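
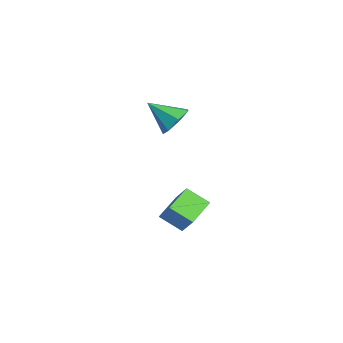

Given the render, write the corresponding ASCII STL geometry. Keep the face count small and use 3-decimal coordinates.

solid 
facet normal -0.611 -0.208 -0.764
outer loop
vertex 3.37 1.728 -1.759
vertex 2.601 2.495 -1.353
vertex 3.807 2.455 -2.307
endloop
endfacet
facet normal 0.663 -0.662 -0.349
outer loop
vertex 4.479 2.685 -1.467
vertex 3.37 1.728 -1.759
vertex 3.807 2.455 -2.307
endloop
endfacet
facet normal -0.611 -0.209 -0.764
outer loop
vertex 3.807 2.455 -2.307
vertex 2.601 2.495 -1.353
vertex 3.037 3.223 -1.901
endloop
endfacet
facet normal 0.432 0.720 -0.543
outer loop
vertex 3.037 3.223 -1.901
vertex 4.479 2.685 -1.467
vertex 3.807 2.455 -2.307
endloop
endfacet
facet normal -0.432 -0.720 0.543
outer loop
vertex 3.37 1.728 -1.759
vertex 3.273 2.725 -0.513
vertex 2.601 2.495 -1.353
endloop
endfacet
facet normal 0.663 -0.661 -0.351
outer loop
vertex 4.043 1.957 -0.919
vertex 3.37 1.728 -1.759
vertex 4.479 2.685 -1.467
endloop
endfacet
facet normal -0.432 -0.720 0.543
outer loop
vertex 4.043 1.957 -0.919
vertex 3.273 2.725 -0.513
vertex 3.37 1.728 -1.759
endloop
endfacet
facet normal -0.664 0.661 0.350
outer loop
vertex 2.601 2.495 -1.353
vertex 3.273 2.725 -0.513
vertex 3.037 3.223 -1.901
endloop
endfacet
facet normal 0.432 0.720 -0.543
outer loop
vertex 3.71 3.452 -1.061
vertex 4.479 2.685 -1.467
vertex 3.037 3.223 -1.901
endloop
endfacet
facet normal -0.662 0.662 0.350
outer loop
vertex 3.037 3.223 -1.901
vertex 3.273 2.725 -0.513
vertex 3.71 3.452 -1.061
endloop
endfacet
facet normal 0.611 0.209 0.763
outer loop
vertex 3.71 3.452 -1.061
vertex 4.043 1.957 -0.919
vertex 4.479 2.685 -1.467
endloop
endfacet
facet normal 0.611 0.209 0.764
outer loop
vertex 3.273 2.725 -0.513
vertex 4.043 1.957 -0.919
vertex 3.71 3.452 -1.061
endloop
endfacet
facet normal 0.371 0.708 -0.600
outer loop
vertex -0.127 2.803 0.483
vertex -0.748 3.212 0.582
vertex -0.114 3.22 0.983
endloop
endfacet
facet normal 0.667 -0.581 0.467
outer loop
vertex -0.127 2.803 0.483
vertex -0.114 3.22 0.983
vertex -1.252 2.248 1.398
endloop
endfacet
facet normal 0.370 0.710 -0.600
outer loop
vertex -0.114 3.22 0.983
vertex -0.748 3.212 0.582
vertex -0.579 3.63 1.181
endloop
endfacet
facet normal 0.367 -0.033 0.930
outer loop
vertex -0.114 3.22 0.983
vertex -0.579 3.63 1.181
vertex -1.252 2.248 1.398
endloop
endfacet
facet normal 0.372 0.709 -0.600
outer loop
vertex -0.579 3.63 1.181
vertex -0.748 3.212 0.582
vertex -1.17 3.726 0.928
endloop
endfacet
facet normal -0.333 0.302 0.893
outer loop
vertex -0.579 3.63 1.181
vertex -1.17 3.726 0.928
vertex -1.252 2.248 1.398
endloop
endfacet
facet normal 0.372 0.709 -0.599
outer loop
vertex -1.17 3.726 0.928
vertex -0.748 3.212 0.582
vertex -1.444 3.435 0.414
endloop
endfacet
facet normal -0.906 0.173 0.385
outer loop
vertex -1.17 3.726 0.928
vertex -1.444 3.435 0.414
vertex -1.252 2.248 1.398
endloop
endfacet
facet normal 0.372 0.709 -0.599
outer loop
vertex -1.444 3.435 0.414
vertex -0.748 3.212 0.582
vertex -1.193 2.976 0.027
endloop
endfacet
facet normal -0.922 -0.325 -0.212
outer loop
vertex -1.444 3.435 0.414
vertex -1.193 2.976 0.027
vertex -1.252 2.248 1.398
endloop
endfacet
facet normal 0.372 0.709 -0.599
outer loop
vertex -1.193 2.976 0.027
vertex -0.748 3.212 0.582
vertex -0.607 2.695 0.058
endloop
endfacet
facet normal -0.367 -0.815 -0.449
outer loop
vertex -1.193 2.976 0.027
vertex -0.607 2.695 0.058
vertex -1.252 2.248 1.398
endloop
endfacet
facet normal 0.371 0.709 -0.600
outer loop
vertex -0.607 2.695 0.058
vertex -0.748 3.212 0.582
vertex -0.127 2.803 0.483
endloop
endfacet
facet normal 0.339 -0.929 -0.147
outer loop
vertex -0.607 2.695 0.058
vertex -0.127 2.803 0.483
vertex -1.252 2.248 1.398
endloop
endfacet

endsolid


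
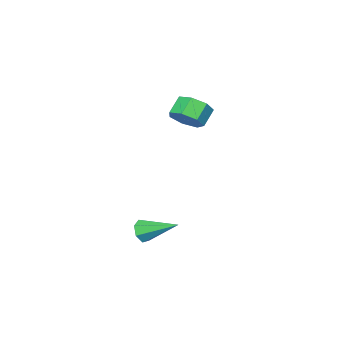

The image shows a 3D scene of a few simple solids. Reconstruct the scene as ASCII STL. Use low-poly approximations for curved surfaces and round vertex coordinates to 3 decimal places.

solid 
facet normal 0.262 -0.881 -0.394
outer loop
vertex 3.226 2.673 -3.288
vertex 2.752 2.759 -3.795
vertex 3.423 2.955 -3.787
endloop
endfacet
facet normal 0.788 0.348 0.508
outer loop
vertex 3.226 2.673 -3.288
vertex 3.423 2.955 -3.787
vertex 2.228 4.521 -3.005
endloop
endfacet
facet normal 0.262 -0.880 -0.396
outer loop
vertex 3.423 2.955 -3.787
vertex 2.752 2.759 -3.795
vertex 3.115 3.091 -4.293
endloop
endfacet
facet normal 0.705 0.663 -0.251
outer loop
vertex 3.423 2.955 -3.787
vertex 3.115 3.091 -4.293
vertex 2.228 4.521 -3.005
endloop
endfacet
facet normal 0.263 -0.880 -0.395
outer loop
vertex 3.115 3.091 -4.293
vertex 2.752 2.759 -3.795
vertex 2.533 2.976 -4.424
endloop
endfacet
facet normal 0.031 0.679 -0.733
outer loop
vertex 3.115 3.091 -4.293
vertex 2.533 2.976 -4.424
vertex 2.228 4.521 -3.005
endloop
endfacet
facet normal 0.260 -0.881 -0.395
outer loop
vertex 2.533 2.976 -4.424
vertex 2.752 2.759 -3.795
vertex 2.115 2.699 -4.081
endloop
endfacet
facet normal -0.724 0.383 -0.573
outer loop
vertex 2.533 2.976 -4.424
vertex 2.115 2.699 -4.081
vertex 2.228 4.521 -3.005
endloop
endfacet
facet normal 0.260 -0.881 -0.395
outer loop
vertex 2.115 2.699 -4.081
vertex 2.752 2.759 -3.795
vertex 2.177 2.467 -3.523
endloop
endfacet
facet normal -0.994 -0.003 0.109
outer loop
vertex 2.115 2.699 -4.081
vertex 2.177 2.467 -3.523
vertex 2.228 4.521 -3.005
endloop
endfacet
facet normal 0.261 -0.881 -0.395
outer loop
vertex 2.177 2.467 -3.523
vertex 2.752 2.759 -3.795
vertex 2.671 2.455 -3.17
endloop
endfacet
facet normal -0.574 -0.187 0.797
outer loop
vertex 2.177 2.467 -3.523
vertex 2.671 2.455 -3.17
vertex 2.228 4.521 -3.005
endloop
endfacet
facet normal 0.262 -0.881 -0.394
outer loop
vertex 2.671 2.455 -3.17
vertex 2.752 2.759 -3.795
vertex 3.226 2.673 -3.288
endloop
endfacet
facet normal 0.219 -0.031 0.975
outer loop
vertex 2.671 2.455 -3.17
vertex 3.226 2.673 -3.288
vertex 2.228 4.521 -3.005
endloop
endfacet
facet normal 0.710 0.076 -0.700
outer loop
vertex -2.456 0.671 1.751
vertex -3.101 0.395 1.067
vertex -2.89 1.3 1.379
endloop
endfacet
facet normal 0.485 0.668 0.564
outer loop
vertex -2.456 0.671 1.751
vertex -2.89 1.3 1.379
vertex -3.294 0.581 2.577
endloop
endfacet
facet normal 0.485 0.668 0.564
outer loop
vertex -3.294 0.581 2.577
vertex -2.89 1.3 1.379
vertex -3.728 1.21 2.205
endloop
endfacet
facet normal -0.710 -0.076 0.700
outer loop
vertex -3.294 0.581 2.577
vertex -3.728 1.21 2.205
vertex -3.939 0.305 1.893
endloop
endfacet
facet normal 0.710 0.076 -0.700
outer loop
vertex -2.89 1.3 1.379
vertex -3.101 0.395 1.067
vertex -3.483 1.247 0.772
endloop
endfacet
facet normal -0.098 0.995 0.009
outer loop
vertex -2.89 1.3 1.379
vertex -3.483 1.247 0.772
vertex -3.728 1.21 2.205
endloop
endfacet
facet normal -0.097 0.995 0.009
outer loop
vertex -3.728 1.21 2.205
vertex -3.483 1.247 0.772
vertex -4.321 1.158 1.597
endloop
endfacet
facet normal -0.711 -0.075 0.700
outer loop
vertex -3.728 1.21 2.205
vertex -4.321 1.158 1.597
vertex -3.939 0.305 1.893
endloop
endfacet
facet normal 0.710 0.076 -0.700
outer loop
vertex -3.483 1.247 0.772
vertex -3.101 0.395 1.067
vertex -3.788 0.553 0.387
endloop
endfacet
facet normal -0.605 0.573 -0.553
outer loop
vertex -3.483 1.247 0.772
vertex -3.788 0.553 0.387
vertex -4.321 1.158 1.597
endloop
endfacet
facet normal -0.606 0.572 -0.553
outer loop
vertex -4.321 1.158 1.597
vertex -3.788 0.553 0.387
vertex -4.626 0.464 1.213
endloop
endfacet
facet normal -0.710 -0.075 0.700
outer loop
vertex -4.321 1.158 1.597
vertex -4.626 0.464 1.213
vertex -3.939 0.305 1.893
endloop
endfacet
facet normal 0.710 0.076 -0.700
outer loop
vertex -3.788 0.553 0.387
vertex -3.101 0.395 1.067
vertex -3.576 -0.26 0.514
endloop
endfacet
facet normal -0.658 -0.281 -0.698
outer loop
vertex -3.788 0.553 0.387
vertex -3.576 -0.26 0.514
vertex -4.626 0.464 1.213
endloop
endfacet
facet normal -0.658 -0.280 -0.698
outer loop
vertex -4.626 0.464 1.213
vertex -3.576 -0.26 0.514
vertex -4.414 -0.35 1.34
endloop
endfacet
facet normal -0.710 -0.076 0.700
outer loop
vertex -4.626 0.464 1.213
vertex -4.414 -0.35 1.34
vertex -3.939 0.305 1.893
endloop
endfacet
facet normal 0.710 0.076 -0.700
outer loop
vertex -3.576 -0.26 0.514
vertex -3.101 0.395 1.067
vertex -3.006 -0.581 1.058
endloop
endfacet
facet normal -0.215 -0.923 -0.319
outer loop
vertex -3.576 -0.26 0.514
vertex -3.006 -0.581 1.058
vertex -4.414 -0.35 1.34
endloop
endfacet
facet normal -0.215 -0.923 -0.318
outer loop
vertex -4.414 -0.35 1.34
vertex -3.006 -0.581 1.058
vertex -3.844 -0.67 1.884
endloop
endfacet
facet normal -0.710 -0.076 0.700
outer loop
vertex -4.414 -0.35 1.34
vertex -3.844 -0.67 1.884
vertex -3.939 0.305 1.893
endloop
endfacet
facet normal 0.710 0.076 -0.700
outer loop
vertex -3.006 -0.581 1.058
vertex -3.101 0.395 1.067
vertex -2.507 -0.166 1.609
endloop
endfacet
facet normal 0.390 -0.870 0.302
outer loop
vertex -3.006 -0.581 1.058
vertex -2.507 -0.166 1.609
vertex -3.844 -0.67 1.884
endloop
endfacet
facet normal 0.390 -0.870 0.301
outer loop
vertex -3.844 -0.67 1.884
vertex -2.507 -0.166 1.609
vertex -3.345 -0.256 2.435
endloop
endfacet
facet normal -0.710 -0.076 0.700
outer loop
vertex -3.844 -0.67 1.884
vertex -3.345 -0.256 2.435
vertex -3.939 0.305 1.893
endloop
endfacet
facet normal 0.710 0.076 -0.700
outer loop
vertex -2.507 -0.166 1.609
vertex -3.101 0.395 1.067
vertex -2.456 0.671 1.751
endloop
endfacet
facet normal 0.702 -0.161 0.694
outer loop
vertex -2.507 -0.166 1.609
vertex -2.456 0.671 1.751
vertex -3.345 -0.256 2.435
endloop
endfacet
facet normal 0.702 -0.161 0.694
outer loop
vertex -3.345 -0.256 2.435
vertex -2.456 0.671 1.751
vertex -3.294 0.581 2.577
endloop
endfacet
facet normal -0.710 -0.076 0.700
outer loop
vertex -3.345 -0.256 2.435
vertex -3.294 0.581 2.577
vertex -3.939 0.305 1.893
endloop
endfacet

endsolid


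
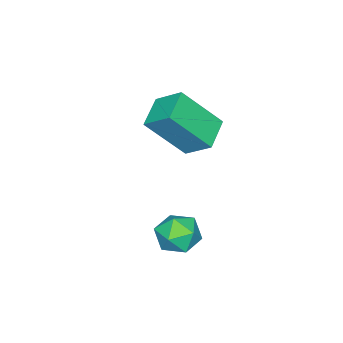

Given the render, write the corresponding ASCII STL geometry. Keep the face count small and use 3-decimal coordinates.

solid 
facet normal -0.478 -0.242 0.844
outer loop
vertex 3.269 1.872 0.416
vertex 3.42 1.214 0.313
vertex 3.848 1.611 0.669
endloop
endfacet
facet normal -0.201 0.415 0.887
outer loop
vertex 3.269 1.872 0.416
vertex 3.848 1.611 0.669
vertex 3.851 2.23 0.38
endloop
endfacet
facet normal -0.474 0.806 0.356
outer loop
vertex 3.269 1.872 0.416
vertex 3.851 2.23 0.38
vertex 3.425 2.216 -0.155
endloop
endfacet
facet normal -0.921 0.390 -0.016
outer loop
vertex 3.269 1.872 0.416
vertex 3.425 2.216 -0.155
vertex 3.159 1.587 -0.196
endloop
endfacet
facet normal -0.923 -0.257 0.285
outer loop
vertex 3.269 1.872 0.416
vertex 3.159 1.587 -0.196
vertex 3.42 1.214 0.313
endloop
endfacet
facet normal 0.502 0.364 0.784
outer loop
vertex 3.851 2.23 0.38
vertex 3.848 1.611 0.669
vertex 4.361 1.793 0.256
endloop
endfacet
facet normal 0.052 -0.697 0.715
outer loop
vertex 3.848 1.611 0.669
vertex 3.42 1.214 0.313
vertex 4.095 1.164 0.215
endloop
endfacet
facet normal -0.665 -0.723 -0.189
outer loop
vertex 3.42 1.214 0.313
vertex 3.159 1.587 -0.196
vertex 3.669 1.15 -0.32
endloop
endfacet
facet normal -0.660 0.323 -0.678
outer loop
vertex 3.159 1.587 -0.196
vertex 3.425 2.216 -0.155
vertex 3.672 1.769 -0.609
endloop
endfacet
facet normal 0.063 0.995 -0.076
outer loop
vertex 3.425 2.216 -0.155
vertex 3.851 2.23 0.38
vertex 4.1 2.166 -0.253
endloop
endfacet
facet normal 0.921 -0.390 0.016
outer loop
vertex 4.251 1.508 -0.356
vertex 4.361 1.793 0.256
vertex 4.095 1.164 0.215
endloop
endfacet
facet normal 0.474 -0.806 -0.356
outer loop
vertex 4.251 1.508 -0.356
vertex 4.095 1.164 0.215
vertex 3.669 1.15 -0.32
endloop
endfacet
facet normal 0.201 -0.415 -0.887
outer loop
vertex 4.251 1.508 -0.356
vertex 3.669 1.15 -0.32
vertex 3.672 1.769 -0.609
endloop
endfacet
facet normal 0.478 0.242 -0.844
outer loop
vertex 4.251 1.508 -0.356
vertex 3.672 1.769 -0.609
vertex 4.1 2.166 -0.253
endloop
endfacet
facet normal 0.923 0.257 -0.285
outer loop
vertex 4.251 1.508 -0.356
vertex 4.1 2.166 -0.253
vertex 4.361 1.793 0.256
endloop
endfacet
facet normal 0.660 -0.323 0.678
outer loop
vertex 4.095 1.164 0.215
vertex 4.361 1.793 0.256
vertex 3.848 1.611 0.669
endloop
endfacet
facet normal -0.063 -0.995 0.076
outer loop
vertex 3.669 1.15 -0.32
vertex 4.095 1.164 0.215
vertex 3.42 1.214 0.313
endloop
endfacet
facet normal -0.502 -0.364 -0.784
outer loop
vertex 3.672 1.769 -0.609
vertex 3.669 1.15 -0.32
vertex 3.159 1.587 -0.196
endloop
endfacet
facet normal -0.052 0.697 -0.715
outer loop
vertex 4.1 2.166 -0.253
vertex 3.672 1.769 -0.609
vertex 3.425 2.216 -0.155
endloop
endfacet
facet normal 0.665 0.723 0.189
outer loop
vertex 4.361 1.793 0.256
vertex 4.1 2.166 -0.253
vertex 3.851 2.23 0.38
endloop
endfacet
facet normal -0.916 -0.252 0.312
outer loop
vertex 0.608 -1.164 2.217
vertex 0.589 -0.336 2.829
vertex -0.069 -0.254 0.964
endloop
endfacet
facet normal 0.020 -0.804 -0.594
outer loop
vertex 0.911 0.016 0.631
vertex 0.608 -1.164 2.217
vertex -0.069 -0.254 0.964
endloop
endfacet
facet normal -0.916 -0.253 0.312
outer loop
vertex -0.069 -0.254 0.964
vertex 0.589 -0.336 2.829
vertex -0.089 0.574 1.577
endloop
endfacet
facet normal -0.400 0.539 -0.741
outer loop
vertex -0.089 0.574 1.577
vertex 0.911 0.016 0.631
vertex -0.069 -0.254 0.964
endloop
endfacet
facet normal 0.400 -0.539 0.741
outer loop
vertex 0.608 -1.164 2.217
vertex 1.569 -0.066 2.496
vertex 0.589 -0.336 2.829
endloop
endfacet
facet normal 0.019 -0.804 -0.594
outer loop
vertex 1.589 -0.894 1.883
vertex 0.608 -1.164 2.217
vertex 0.911 0.016 0.631
endloop
endfacet
facet normal 0.401 -0.539 0.741
outer loop
vertex 1.589 -0.894 1.883
vertex 1.569 -0.066 2.496
vertex 0.608 -1.164 2.217
endloop
endfacet
facet normal -0.019 0.804 0.595
outer loop
vertex 0.589 -0.336 2.829
vertex 1.569 -0.066 2.496
vertex -0.089 0.574 1.577
endloop
endfacet
facet normal -0.401 0.539 -0.741
outer loop
vertex 0.892 0.844 1.243
vertex 0.911 0.016 0.631
vertex -0.089 0.574 1.577
endloop
endfacet
facet normal -0.019 0.804 0.594
outer loop
vertex -0.089 0.574 1.577
vertex 1.569 -0.066 2.496
vertex 0.892 0.844 1.243
endloop
endfacet
facet normal 0.916 0.252 -0.313
outer loop
vertex 0.892 0.844 1.243
vertex 1.589 -0.894 1.883
vertex 0.911 0.016 0.631
endloop
endfacet
facet normal 0.916 0.253 -0.311
outer loop
vertex 1.569 -0.066 2.496
vertex 1.589 -0.894 1.883
vertex 0.892 0.844 1.243
endloop
endfacet

endsolid


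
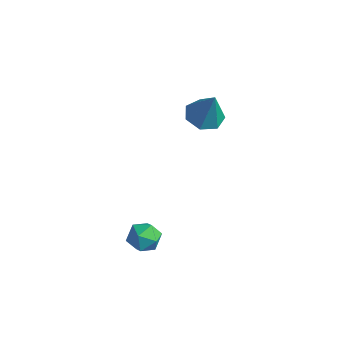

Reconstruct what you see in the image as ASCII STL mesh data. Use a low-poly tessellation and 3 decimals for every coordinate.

solid 
facet normal -0.935 0.260 0.242
outer loop
vertex -1.598 -0.629 -3.153
vertex -1.842 -1.166 -3.519
vertex -1.69 -1.245 -2.847
endloop
endfacet
facet normal -0.477 0.447 0.757
outer loop
vertex -1.598 -0.629 -3.153
vertex -1.69 -1.245 -2.847
vertex -1.122 -0.871 -2.71
endloop
endfacet
facet normal 0.012 0.883 0.469
outer loop
vertex -1.598 -0.629 -3.153
vertex -1.122 -0.871 -2.71
vertex -0.923 -0.561 -3.298
endloop
endfacet
facet normal -0.145 0.964 -0.222
outer loop
vertex -1.598 -0.629 -3.153
vertex -0.923 -0.561 -3.298
vertex -1.368 -0.743 -3.798
endloop
endfacet
facet normal -0.730 0.579 -0.363
outer loop
vertex -1.598 -0.629 -3.153
vertex -1.368 -0.743 -3.798
vertex -1.842 -1.166 -3.519
endloop
endfacet
facet normal -0.143 -0.142 0.980
outer loop
vertex -1.122 -0.871 -2.71
vertex -1.69 -1.245 -2.847
vertex -1.072 -1.557 -2.802
endloop
endfacet
facet normal -0.883 -0.445 0.147
outer loop
vertex -1.69 -1.245 -2.847
vertex -1.842 -1.166 -3.519
vertex -1.517 -1.739 -3.302
endloop
endfacet
facet normal -0.552 0.071 -0.831
outer loop
vertex -1.842 -1.166 -3.519
vertex -1.368 -0.743 -3.798
vertex -1.318 -1.429 -3.89
endloop
endfacet
facet normal 0.394 0.694 -0.603
outer loop
vertex -1.368 -0.743 -3.798
vertex -0.923 -0.561 -3.298
vertex -0.75 -1.055 -3.753
endloop
endfacet
facet normal 0.647 0.562 0.515
outer loop
vertex -0.923 -0.561 -3.298
vertex -1.122 -0.871 -2.71
vertex -0.598 -1.134 -3.081
endloop
endfacet
facet normal 0.145 -0.964 0.222
outer loop
vertex -0.842 -1.671 -3.447
vertex -1.072 -1.557 -2.802
vertex -1.517 -1.739 -3.302
endloop
endfacet
facet normal -0.012 -0.883 -0.469
outer loop
vertex -0.842 -1.671 -3.447
vertex -1.517 -1.739 -3.302
vertex -1.318 -1.429 -3.89
endloop
endfacet
facet normal 0.477 -0.447 -0.757
outer loop
vertex -0.842 -1.671 -3.447
vertex -1.318 -1.429 -3.89
vertex -0.75 -1.055 -3.753
endloop
endfacet
facet normal 0.935 -0.260 -0.242
outer loop
vertex -0.842 -1.671 -3.447
vertex -0.75 -1.055 -3.753
vertex -0.598 -1.134 -3.081
endloop
endfacet
facet normal 0.730 -0.579 0.363
outer loop
vertex -0.842 -1.671 -3.447
vertex -0.598 -1.134 -3.081
vertex -1.072 -1.557 -2.802
endloop
endfacet
facet normal -0.394 -0.694 0.603
outer loop
vertex -1.517 -1.739 -3.302
vertex -1.072 -1.557 -2.802
vertex -1.69 -1.245 -2.847
endloop
endfacet
facet normal -0.647 -0.562 -0.515
outer loop
vertex -1.318 -1.429 -3.89
vertex -1.517 -1.739 -3.302
vertex -1.842 -1.166 -3.519
endloop
endfacet
facet normal 0.143 0.142 -0.980
outer loop
vertex -0.75 -1.055 -3.753
vertex -1.318 -1.429 -3.89
vertex -1.368 -0.743 -3.798
endloop
endfacet
facet normal 0.883 0.445 -0.147
outer loop
vertex -0.598 -1.134 -3.081
vertex -0.75 -1.055 -3.753
vertex -0.923 -0.561 -3.298
endloop
endfacet
facet normal 0.552 -0.071 0.831
outer loop
vertex -1.072 -1.557 -2.802
vertex -0.598 -1.134 -3.081
vertex -1.122 -0.871 -2.71
endloop
endfacet
facet normal -0.352 -0.003 -0.936
outer loop
vertex -2.488 2.833 -0.621
vertex -2.9 3.478 -0.468
vertex -2.172 3.42 -0.742
endloop
endfacet
facet normal 0.884 -0.449 0.128
outer loop
vertex -2.488 2.833 -0.621
vertex -2.172 3.42 -0.742
vertex -2.38 3.482 0.908
endloop
endfacet
facet normal -0.352 -0.004 -0.936
outer loop
vertex -2.172 3.42 -0.742
vertex -2.9 3.478 -0.468
vertex -2.404 4.05 -0.657
endloop
endfacet
facet normal 0.938 0.331 0.106
outer loop
vertex -2.172 3.42 -0.742
vertex -2.404 4.05 -0.657
vertex -2.38 3.482 0.908
endloop
endfacet
facet normal -0.353 -0.003 -0.935
outer loop
vertex -2.404 4.05 -0.657
vertex -2.9 3.478 -0.468
vertex -3.009 4.249 -0.429
endloop
endfacet
facet normal 0.400 0.864 0.307
outer loop
vertex -2.404 4.05 -0.657
vertex -3.009 4.249 -0.429
vertex -2.38 3.482 0.908
endloop
endfacet
facet normal -0.354 -0.003 -0.935
outer loop
vertex -3.009 4.249 -0.429
vertex -2.9 3.478 -0.468
vertex -3.532 3.868 -0.23
endloop
endfacet
facet normal -0.323 0.747 0.581
outer loop
vertex -3.009 4.249 -0.429
vertex -3.532 3.868 -0.23
vertex -2.38 3.482 0.908
endloop
endfacet
facet normal -0.354 -0.003 -0.935
outer loop
vertex -3.532 3.868 -0.23
vertex -2.9 3.478 -0.468
vertex -3.579 3.193 -0.21
endloop
endfacet
facet normal -0.689 0.069 0.721
outer loop
vertex -3.532 3.868 -0.23
vertex -3.579 3.193 -0.21
vertex -2.38 3.482 0.908
endloop
endfacet
facet normal -0.354 -0.004 -0.935
outer loop
vertex -3.579 3.193 -0.21
vertex -2.9 3.478 -0.468
vertex -3.114 2.732 -0.384
endloop
endfacet
facet normal -0.421 -0.660 0.622
outer loop
vertex -3.579 3.193 -0.21
vertex -3.114 2.732 -0.384
vertex -2.38 3.482 0.908
endloop
endfacet
facet normal -0.354 -0.004 -0.935
outer loop
vertex -3.114 2.732 -0.384
vertex -2.9 3.478 -0.468
vertex -2.488 2.833 -0.621
endloop
endfacet
facet normal 0.279 -0.891 0.358
outer loop
vertex -3.114 2.732 -0.384
vertex -2.488 2.833 -0.621
vertex -2.38 3.482 0.908
endloop
endfacet

endsolid


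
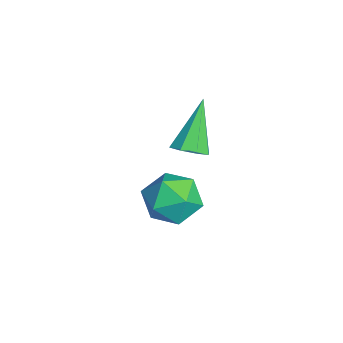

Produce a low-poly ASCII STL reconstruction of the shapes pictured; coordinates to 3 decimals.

solid 
facet normal 0.529 -0.309 -0.790
outer loop
vertex -0.75 2.559 -1.51
vertex -1.198 2.94 -1.959
vertex -0.57 3.089 -1.597
endloop
endfacet
facet normal 0.594 -0.070 0.801
outer loop
vertex -0.75 2.559 -1.51
vertex -0.57 3.089 -1.597
vertex -2.362 3.62 -0.221
endloop
endfacet
facet normal 0.529 -0.309 -0.790
outer loop
vertex -0.57 3.089 -1.597
vertex -1.198 2.94 -1.959
vertex -0.758 3.532 -1.896
endloop
endfacet
facet normal 0.589 0.609 0.532
outer loop
vertex -0.57 3.089 -1.597
vertex -0.758 3.532 -1.896
vertex -2.362 3.62 -0.221
endloop
endfacet
facet normal 0.529 -0.309 -0.790
outer loop
vertex -0.758 3.532 -1.896
vertex -1.198 2.94 -1.959
vertex -1.204 3.628 -2.232
endloop
endfacet
facet normal 0.146 0.985 0.088
outer loop
vertex -0.758 3.532 -1.896
vertex -1.204 3.628 -2.232
vertex -2.362 3.62 -0.221
endloop
endfacet
facet normal 0.529 -0.309 -0.790
outer loop
vertex -1.204 3.628 -2.232
vertex -1.198 2.94 -1.959
vertex -1.646 3.321 -2.408
endloop
endfacet
facet normal -0.474 0.838 -0.270
outer loop
vertex -1.204 3.628 -2.232
vertex -1.646 3.321 -2.408
vertex -2.362 3.62 -0.221
endloop
endfacet
facet normal 0.530 -0.308 -0.790
outer loop
vertex -1.646 3.321 -2.408
vertex -1.198 2.94 -1.959
vertex -1.826 2.791 -2.322
endloop
endfacet
facet normal -0.908 0.255 -0.332
outer loop
vertex -1.646 3.321 -2.408
vertex -1.826 2.791 -2.322
vertex -2.362 3.62 -0.221
endloop
endfacet
facet normal 0.530 -0.309 -0.790
outer loop
vertex -1.826 2.791 -2.322
vertex -1.198 2.94 -1.959
vertex -1.638 2.349 -2.023
endloop
endfacet
facet normal -0.903 -0.426 -0.062
outer loop
vertex -1.826 2.791 -2.322
vertex -1.638 2.349 -2.023
vertex -2.362 3.62 -0.221
endloop
endfacet
facet normal 0.529 -0.308 -0.791
outer loop
vertex -1.638 2.349 -2.023
vertex -1.198 2.94 -1.959
vertex -1.192 2.252 -1.687
endloop
endfacet
facet normal -0.461 -0.802 0.380
outer loop
vertex -1.638 2.349 -2.023
vertex -1.192 2.252 -1.687
vertex -2.362 3.62 -0.221
endloop
endfacet
facet normal 0.530 -0.308 -0.790
outer loop
vertex -1.192 2.252 -1.687
vertex -1.198 2.94 -1.959
vertex -0.75 2.559 -1.51
endloop
endfacet
facet normal 0.159 -0.655 0.739
outer loop
vertex -1.192 2.252 -1.687
vertex -0.75 2.559 -1.51
vertex -2.362 3.62 -0.221
endloop
endfacet
facet normal -0.987 0.129 -0.095
outer loop
vertex 1.58 2.523 -1.437
vertex 1.475 1.475 -1.768
vertex 1.404 1.724 -0.695
endloop
endfacet
facet normal -0.725 0.548 0.418
outer loop
vertex 1.58 2.523 -1.437
vertex 1.404 1.724 -0.695
vertex 2.133 2.525 -0.481
endloop
endfacet
facet normal -0.224 0.966 0.128
outer loop
vertex 1.58 2.523 -1.437
vertex 2.133 2.525 -0.481
vertex 2.656 2.771 -1.422
endloop
endfacet
facet normal -0.178 0.805 -0.566
outer loop
vertex 1.58 2.523 -1.437
vertex 2.656 2.771 -1.422
vertex 2.249 2.122 -2.218
endloop
endfacet
facet normal -0.650 0.287 -0.704
outer loop
vertex 1.58 2.523 -1.437
vertex 2.249 2.122 -2.218
vertex 1.475 1.475 -1.768
endloop
endfacet
facet normal -0.409 0.131 0.903
outer loop
vertex 2.133 2.525 -0.481
vertex 1.404 1.724 -0.695
vertex 2.371 1.478 -0.222
endloop
endfacet
facet normal -0.834 -0.548 0.072
outer loop
vertex 1.404 1.724 -0.695
vertex 1.475 1.475 -1.768
vertex 1.964 0.829 -1.018
endloop
endfacet
facet normal -0.287 -0.291 -0.913
outer loop
vertex 1.475 1.475 -1.768
vertex 2.249 2.122 -2.218
vertex 2.487 1.075 -1.959
endloop
endfacet
facet normal 0.476 0.547 -0.689
outer loop
vertex 2.249 2.122 -2.218
vertex 2.656 2.771 -1.422
vertex 3.216 1.876 -1.745
endloop
endfacet
facet normal 0.401 0.807 0.434
outer loop
vertex 2.656 2.771 -1.422
vertex 2.133 2.525 -0.481
vertex 3.145 2.125 -0.672
endloop
endfacet
facet normal 0.178 -0.805 0.566
outer loop
vertex 3.04 1.077 -1.003
vertex 2.371 1.478 -0.222
vertex 1.964 0.829 -1.018
endloop
endfacet
facet normal 0.224 -0.966 -0.128
outer loop
vertex 3.04 1.077 -1.003
vertex 1.964 0.829 -1.018
vertex 2.487 1.075 -1.959
endloop
endfacet
facet normal 0.725 -0.548 -0.418
outer loop
vertex 3.04 1.077 -1.003
vertex 2.487 1.075 -1.959
vertex 3.216 1.876 -1.745
endloop
endfacet
facet normal 0.987 -0.129 0.095
outer loop
vertex 3.04 1.077 -1.003
vertex 3.216 1.876 -1.745
vertex 3.145 2.125 -0.672
endloop
endfacet
facet normal 0.650 -0.287 0.704
outer loop
vertex 3.04 1.077 -1.003
vertex 3.145 2.125 -0.672
vertex 2.371 1.478 -0.222
endloop
endfacet
facet normal -0.476 -0.547 0.689
outer loop
vertex 1.964 0.829 -1.018
vertex 2.371 1.478 -0.222
vertex 1.404 1.724 -0.695
endloop
endfacet
facet normal -0.401 -0.807 -0.434
outer loop
vertex 2.487 1.075 -1.959
vertex 1.964 0.829 -1.018
vertex 1.475 1.475 -1.768
endloop
endfacet
facet normal 0.409 -0.131 -0.903
outer loop
vertex 3.216 1.876 -1.745
vertex 2.487 1.075 -1.959
vertex 2.249 2.122 -2.218
endloop
endfacet
facet normal 0.834 0.548 -0.072
outer loop
vertex 3.145 2.125 -0.672
vertex 3.216 1.876 -1.745
vertex 2.656 2.771 -1.422
endloop
endfacet
facet normal 0.287 0.291 0.913
outer loop
vertex 2.371 1.478 -0.222
vertex 3.145 2.125 -0.672
vertex 2.133 2.525 -0.481
endloop
endfacet

endsolid


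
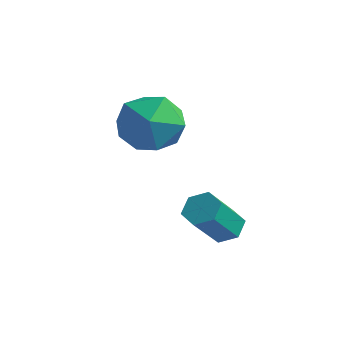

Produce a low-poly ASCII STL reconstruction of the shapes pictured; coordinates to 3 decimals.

solid 
facet normal 0.029 0.649 -0.760
outer loop
vertex 0.644 0.729 -0.509
vertex 0.035 0.911 -0.377
vertex 0.534 1.218 -0.096
endloop
endfacet
facet normal 0.985 0.110 0.132
outer loop
vertex 0.644 0.729 -0.509
vertex 0.534 1.218 -0.096
vertex 0.595 -0.374 0.784
endloop
endfacet
facet normal 0.985 0.110 0.131
outer loop
vertex 0.595 -0.374 0.784
vertex 0.534 1.218 -0.096
vertex 0.485 0.116 1.197
endloop
endfacet
facet normal -0.028 -0.648 0.761
outer loop
vertex 0.595 -0.374 0.784
vertex 0.485 0.116 1.197
vertex -0.015 -0.191 0.917
endloop
endfacet
facet normal 0.029 0.649 -0.760
outer loop
vertex 0.534 1.218 -0.096
vertex 0.035 0.911 -0.377
vertex -0.075 1.401 0.037
endloop
endfacet
facet normal 0.347 0.707 0.616
outer loop
vertex 0.534 1.218 -0.096
vertex -0.075 1.401 0.037
vertex 0.485 0.116 1.197
endloop
endfacet
facet normal 0.345 0.707 0.617
outer loop
vertex 0.485 0.116 1.197
vertex -0.075 1.401 0.037
vertex -0.125 0.298 1.33
endloop
endfacet
facet normal -0.028 -0.649 0.761
outer loop
vertex 0.485 0.116 1.197
vertex -0.125 0.298 1.33
vertex -0.015 -0.191 0.917
endloop
endfacet
facet normal 0.029 0.649 -0.760
outer loop
vertex -0.075 1.401 0.037
vertex 0.035 0.911 -0.377
vertex -0.575 1.094 -0.244
endloop
endfacet
facet normal -0.639 0.597 0.485
outer loop
vertex -0.075 1.401 0.037
vertex -0.575 1.094 -0.244
vertex -0.125 0.298 1.33
endloop
endfacet
facet normal -0.640 0.596 0.485
outer loop
vertex -0.125 0.298 1.33
vertex -0.575 1.094 -0.244
vertex -0.624 -0.009 1.049
endloop
endfacet
facet normal -0.029 -0.649 0.760
outer loop
vertex -0.125 0.298 1.33
vertex -0.624 -0.009 1.049
vertex -0.015 -0.191 0.917
endloop
endfacet
facet normal 0.028 0.648 -0.761
outer loop
vertex -0.575 1.094 -0.244
vertex 0.035 0.911 -0.377
vertex -0.465 0.604 -0.657
endloop
endfacet
facet normal -0.985 -0.110 -0.131
outer loop
vertex -0.575 1.094 -0.244
vertex -0.465 0.604 -0.657
vertex -0.624 -0.009 1.049
endloop
endfacet
facet normal -0.985 -0.111 -0.132
outer loop
vertex -0.624 -0.009 1.049
vertex -0.465 0.604 -0.657
vertex -0.514 -0.498 0.636
endloop
endfacet
facet normal -0.029 -0.649 0.760
outer loop
vertex -0.624 -0.009 1.049
vertex -0.514 -0.498 0.636
vertex -0.015 -0.191 0.917
endloop
endfacet
facet normal 0.028 0.649 -0.761
outer loop
vertex -0.465 0.604 -0.657
vertex 0.035 0.911 -0.377
vertex 0.145 0.422 -0.79
endloop
endfacet
facet normal -0.346 -0.708 -0.616
outer loop
vertex -0.465 0.604 -0.657
vertex 0.145 0.422 -0.79
vertex -0.514 -0.498 0.636
endloop
endfacet
facet normal -0.347 -0.707 -0.616
outer loop
vertex -0.514 -0.498 0.636
vertex 0.145 0.422 -0.79
vertex 0.095 -0.681 0.503
endloop
endfacet
facet normal -0.029 -0.649 0.760
outer loop
vertex -0.514 -0.498 0.636
vertex 0.095 -0.681 0.503
vertex -0.015 -0.191 0.917
endloop
endfacet
facet normal 0.029 0.649 -0.760
outer loop
vertex 0.145 0.422 -0.79
vertex 0.035 0.911 -0.377
vertex 0.644 0.729 -0.509
endloop
endfacet
facet normal 0.640 -0.597 -0.484
outer loop
vertex 0.145 0.422 -0.79
vertex 0.644 0.729 -0.509
vertex 0.095 -0.681 0.503
endloop
endfacet
facet normal 0.639 -0.597 -0.485
outer loop
vertex 0.095 -0.681 0.503
vertex 0.644 0.729 -0.509
vertex 0.595 -0.374 0.784
endloop
endfacet
facet normal -0.029 -0.649 0.760
outer loop
vertex 0.095 -0.681 0.503
vertex 0.595 -0.374 0.784
vertex -0.015 -0.191 0.917
endloop
endfacet
facet normal -0.901 0.426 -0.084
outer loop
vertex -3.334 1.602 2.433
vertex -3.859 0.579 2.87
vertex -3.509 1.47 3.644
endloop
endfacet
facet normal -0.397 0.917 0.043
outer loop
vertex -3.334 1.602 2.433
vertex -3.509 1.47 3.644
vertex -2.455 1.946 3.223
endloop
endfacet
facet normal 0.089 0.873 -0.479
outer loop
vertex -3.334 1.602 2.433
vertex -2.455 1.946 3.223
vertex -2.155 1.349 2.19
endloop
endfacet
facet normal -0.114 0.357 -0.927
outer loop
vertex -3.334 1.602 2.433
vertex -2.155 1.349 2.19
vertex -3.022 0.505 1.972
endloop
endfacet
facet normal -0.726 0.081 -0.683
outer loop
vertex -3.334 1.602 2.433
vertex -3.022 0.505 1.972
vertex -3.859 0.579 2.87
endloop
endfacet
facet normal -0.075 0.749 0.658
outer loop
vertex -2.455 1.946 3.223
vertex -3.509 1.47 3.644
vertex -2.438 1.135 4.148
endloop
endfacet
facet normal -0.890 -0.044 0.453
outer loop
vertex -3.509 1.47 3.644
vertex -3.859 0.579 2.87
vertex -3.305 0.291 3.93
endloop
endfacet
facet normal -0.608 -0.602 -0.517
outer loop
vertex -3.859 0.579 2.87
vertex -3.022 0.505 1.972
vertex -3.005 -0.306 2.897
endloop
endfacet
facet normal 0.380 -0.155 -0.912
outer loop
vertex -3.022 0.505 1.972
vertex -2.155 1.349 2.19
vertex -1.951 0.17 2.476
endloop
endfacet
facet normal 0.710 0.679 -0.186
outer loop
vertex -2.155 1.349 2.19
vertex -2.455 1.946 3.223
vertex -1.601 1.061 3.25
endloop
endfacet
facet normal 0.114 -0.357 0.927
outer loop
vertex -2.126 0.038 3.687
vertex -2.438 1.135 4.148
vertex -3.305 0.291 3.93
endloop
endfacet
facet normal -0.089 -0.873 0.479
outer loop
vertex -2.126 0.038 3.687
vertex -3.305 0.291 3.93
vertex -3.005 -0.306 2.897
endloop
endfacet
facet normal 0.397 -0.917 -0.043
outer loop
vertex -2.126 0.038 3.687
vertex -3.005 -0.306 2.897
vertex -1.951 0.17 2.476
endloop
endfacet
facet normal 0.901 -0.426 0.084
outer loop
vertex -2.126 0.038 3.687
vertex -1.951 0.17 2.476
vertex -1.601 1.061 3.25
endloop
endfacet
facet normal 0.726 -0.081 0.683
outer loop
vertex -2.126 0.038 3.687
vertex -1.601 1.061 3.25
vertex -2.438 1.135 4.148
endloop
endfacet
facet normal -0.380 0.155 0.912
outer loop
vertex -3.305 0.291 3.93
vertex -2.438 1.135 4.148
vertex -3.509 1.47 3.644
endloop
endfacet
facet normal -0.710 -0.679 0.186
outer loop
vertex -3.005 -0.306 2.897
vertex -3.305 0.291 3.93
vertex -3.859 0.579 2.87
endloop
endfacet
facet normal 0.075 -0.749 -0.658
outer loop
vertex -1.951 0.17 2.476
vertex -3.005 -0.306 2.897
vertex -3.022 0.505 1.972
endloop
endfacet
facet normal 0.890 0.044 -0.453
outer loop
vertex -1.601 1.061 3.25
vertex -1.951 0.17 2.476
vertex -2.155 1.349 2.19
endloop
endfacet
facet normal 0.608 0.602 0.517
outer loop
vertex -2.438 1.135 4.148
vertex -1.601 1.061 3.25
vertex -2.455 1.946 3.223
endloop
endfacet

endsolid


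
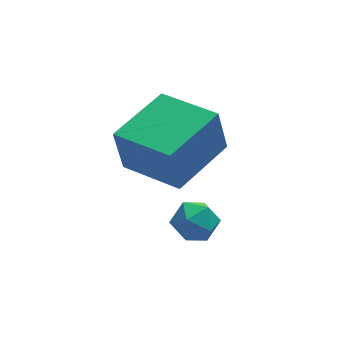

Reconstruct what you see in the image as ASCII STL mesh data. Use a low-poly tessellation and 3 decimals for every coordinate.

solid 
facet normal -0.130 -0.010 0.991
outer loop
vertex -2.548 -2.973 2.786
vertex -2.602 -3.686 2.772
vertex -1.963 -3.378 2.859
endloop
endfacet
facet normal 0.276 0.541 0.794
outer loop
vertex -2.548 -2.973 2.786
vertex -1.963 -3.378 2.859
vertex -1.943 -2.791 2.452
endloop
endfacet
facet normal -0.098 0.938 0.333
outer loop
vertex -2.548 -2.973 2.786
vertex -1.943 -2.791 2.452
vertex -2.57 -2.736 2.112
endloop
endfacet
facet normal -0.737 0.630 0.246
outer loop
vertex -2.548 -2.973 2.786
vertex -2.57 -2.736 2.112
vertex -2.977 -3.289 2.31
endloop
endfacet
facet normal -0.757 0.044 0.652
outer loop
vertex -2.548 -2.973 2.786
vertex -2.977 -3.289 2.31
vertex -2.602 -3.686 2.772
endloop
endfacet
facet normal 0.846 0.284 0.451
outer loop
vertex -1.943 -2.791 2.452
vertex -1.963 -3.378 2.859
vertex -1.623 -3.391 2.23
endloop
endfacet
facet normal 0.189 -0.609 0.770
outer loop
vertex -1.963 -3.378 2.859
vertex -2.602 -3.686 2.772
vertex -2.03 -3.944 2.428
endloop
endfacet
facet normal -0.824 -0.521 0.221
outer loop
vertex -2.602 -3.686 2.772
vertex -2.977 -3.289 2.31
vertex -2.657 -3.889 2.088
endloop
endfacet
facet normal -0.792 0.426 -0.437
outer loop
vertex -2.977 -3.289 2.31
vertex -2.57 -2.736 2.112
vertex -2.637 -3.302 1.681
endloop
endfacet
facet normal 0.241 0.925 -0.294
outer loop
vertex -2.57 -2.736 2.112
vertex -1.943 -2.791 2.452
vertex -1.998 -2.994 1.768
endloop
endfacet
facet normal 0.737 -0.630 -0.246
outer loop
vertex -2.052 -3.707 1.754
vertex -1.623 -3.391 2.23
vertex -2.03 -3.944 2.428
endloop
endfacet
facet normal 0.098 -0.938 -0.333
outer loop
vertex -2.052 -3.707 1.754
vertex -2.03 -3.944 2.428
vertex -2.657 -3.889 2.088
endloop
endfacet
facet normal -0.276 -0.541 -0.794
outer loop
vertex -2.052 -3.707 1.754
vertex -2.657 -3.889 2.088
vertex -2.637 -3.302 1.681
endloop
endfacet
facet normal 0.130 0.010 -0.991
outer loop
vertex -2.052 -3.707 1.754
vertex -2.637 -3.302 1.681
vertex -1.998 -2.994 1.768
endloop
endfacet
facet normal 0.757 -0.044 -0.652
outer loop
vertex -2.052 -3.707 1.754
vertex -1.998 -2.994 1.768
vertex -1.623 -3.391 2.23
endloop
endfacet
facet normal 0.792 -0.426 0.437
outer loop
vertex -2.03 -3.944 2.428
vertex -1.623 -3.391 2.23
vertex -1.963 -3.378 2.859
endloop
endfacet
facet normal -0.241 -0.925 0.294
outer loop
vertex -2.657 -3.889 2.088
vertex -2.03 -3.944 2.428
vertex -2.602 -3.686 2.772
endloop
endfacet
facet normal -0.846 -0.284 -0.451
outer loop
vertex -2.637 -3.302 1.681
vertex -2.657 -3.889 2.088
vertex -2.977 -3.289 2.31
endloop
endfacet
facet normal -0.189 0.609 -0.770
outer loop
vertex -1.998 -2.994 1.768
vertex -2.637 -3.302 1.681
vertex -2.57 -2.736 2.112
endloop
endfacet
facet normal 0.824 0.521 -0.221
outer loop
vertex -1.623 -3.391 2.23
vertex -1.998 -2.994 1.768
vertex -1.943 -2.791 2.452
endloop
endfacet
facet normal -0.640 0.758 -0.129
outer loop
vertex -4.033 -0.85 3.972
vertex -2.459 0.519 4.211
vertex -3.781 -0.886 2.514
endloop
endfacet
facet normal -0.750 -0.652 -0.113
outer loop
vertex -2.521 -2.379 2.769
vertex -4.033 -0.85 3.972
vertex -3.781 -0.886 2.514
endloop
endfacet
facet normal -0.639 0.758 -0.130
outer loop
vertex -3.781 -0.886 2.514
vertex -2.459 0.519 4.211
vertex -2.206 0.483 2.753
endloop
endfacet
facet normal 0.171 -0.024 -0.985
outer loop
vertex -2.206 0.483 2.753
vertex -2.521 -2.379 2.769
vertex -3.781 -0.886 2.514
endloop
endfacet
facet normal -0.171 0.024 0.985
outer loop
vertex -4.033 -0.85 3.972
vertex -1.199 -0.974 4.466
vertex -2.459 0.519 4.211
endloop
endfacet
facet normal -0.750 -0.652 -0.114
outer loop
vertex -2.774 -2.343 4.227
vertex -4.033 -0.85 3.972
vertex -2.521 -2.379 2.769
endloop
endfacet
facet normal -0.171 0.024 0.985
outer loop
vertex -2.774 -2.343 4.227
vertex -1.199 -0.974 4.466
vertex -4.033 -0.85 3.972
endloop
endfacet
facet normal 0.750 0.652 0.114
outer loop
vertex -2.459 0.519 4.211
vertex -1.199 -0.974 4.466
vertex -2.206 0.483 2.753
endloop
endfacet
facet normal 0.171 -0.024 -0.985
outer loop
vertex -0.947 -1.01 3.008
vertex -2.521 -2.379 2.769
vertex -2.206 0.483 2.753
endloop
endfacet
facet normal 0.750 0.652 0.114
outer loop
vertex -2.206 0.483 2.753
vertex -1.199 -0.974 4.466
vertex -0.947 -1.01 3.008
endloop
endfacet
facet normal 0.639 -0.758 0.130
outer loop
vertex -0.947 -1.01 3.008
vertex -2.774 -2.343 4.227
vertex -2.521 -2.379 2.769
endloop
endfacet
facet normal 0.639 -0.758 0.129
outer loop
vertex -1.199 -0.974 4.466
vertex -2.774 -2.343 4.227
vertex -0.947 -1.01 3.008
endloop
endfacet

endsolid


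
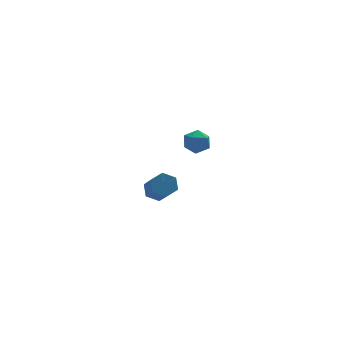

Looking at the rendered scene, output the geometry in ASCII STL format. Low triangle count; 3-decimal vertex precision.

solid 
facet normal -0.409 0.912 -0.030
outer loop
vertex 1.23 -2.792 2.354
vertex 1.085 -2.833 3.086
vertex 1.734 -2.55 2.849
endloop
endfacet
facet normal 0.106 0.847 -0.522
outer loop
vertex 1.23 -2.792 2.354
vertex 1.734 -2.55 2.849
vertex 1.954 -2.944 2.254
endloop
endfacet
facet normal -0.068 0.303 -0.951
outer loop
vertex 1.23 -2.792 2.354
vertex 1.954 -2.944 2.254
vertex 1.441 -3.47 2.123
endloop
endfacet
facet normal -0.689 0.032 -0.724
outer loop
vertex 1.23 -2.792 2.354
vertex 1.441 -3.47 2.123
vertex 0.904 -3.402 2.637
endloop
endfacet
facet normal -0.899 0.409 -0.155
outer loop
vertex 1.23 -2.792 2.354
vertex 0.904 -3.402 2.637
vertex 1.085 -2.833 3.086
endloop
endfacet
facet normal 0.712 0.678 -0.186
outer loop
vertex 1.954 -2.944 2.254
vertex 1.734 -2.55 2.849
vertex 2.256 -3.078 2.923
endloop
endfacet
facet normal -0.119 0.783 0.610
outer loop
vertex 1.734 -2.55 2.849
vertex 1.085 -2.833 3.086
vertex 1.719 -3.01 3.437
endloop
endfacet
facet normal -0.913 -0.030 0.406
outer loop
vertex 1.085 -2.833 3.086
vertex 0.904 -3.402 2.637
vertex 1.206 -3.536 3.306
endloop
endfacet
facet normal -0.573 -0.638 -0.514
outer loop
vertex 0.904 -3.402 2.637
vertex 1.441 -3.47 2.123
vertex 1.426 -3.93 2.711
endloop
endfacet
facet normal 0.431 -0.201 -0.880
outer loop
vertex 1.441 -3.47 2.123
vertex 1.954 -2.944 2.254
vertex 2.075 -3.647 2.474
endloop
endfacet
facet normal 0.689 -0.032 0.724
outer loop
vertex 1.93 -3.688 3.206
vertex 2.256 -3.078 2.923
vertex 1.719 -3.01 3.437
endloop
endfacet
facet normal 0.068 -0.303 0.951
outer loop
vertex 1.93 -3.688 3.206
vertex 1.719 -3.01 3.437
vertex 1.206 -3.536 3.306
endloop
endfacet
facet normal -0.106 -0.847 0.522
outer loop
vertex 1.93 -3.688 3.206
vertex 1.206 -3.536 3.306
vertex 1.426 -3.93 2.711
endloop
endfacet
facet normal 0.409 -0.912 0.030
outer loop
vertex 1.93 -3.688 3.206
vertex 1.426 -3.93 2.711
vertex 2.075 -3.647 2.474
endloop
endfacet
facet normal 0.899 -0.409 0.155
outer loop
vertex 1.93 -3.688 3.206
vertex 2.075 -3.647 2.474
vertex 2.256 -3.078 2.923
endloop
endfacet
facet normal 0.573 0.638 0.514
outer loop
vertex 1.719 -3.01 3.437
vertex 2.256 -3.078 2.923
vertex 1.734 -2.55 2.849
endloop
endfacet
facet normal -0.431 0.201 0.880
outer loop
vertex 1.206 -3.536 3.306
vertex 1.719 -3.01 3.437
vertex 1.085 -2.833 3.086
endloop
endfacet
facet normal -0.712 -0.678 0.186
outer loop
vertex 1.426 -3.93 2.711
vertex 1.206 -3.536 3.306
vertex 0.904 -3.402 2.637
endloop
endfacet
facet normal 0.119 -0.783 -0.610
outer loop
vertex 2.075 -3.647 2.474
vertex 1.426 -3.93 2.711
vertex 1.441 -3.47 2.123
endloop
endfacet
facet normal 0.913 0.030 -0.406
outer loop
vertex 2.256 -3.078 2.923
vertex 2.075 -3.647 2.474
vertex 1.954 -2.944 2.254
endloop
endfacet
facet normal 0.068 0.761 -0.646
outer loop
vertex 2.312 3.022 -3.965
vertex 1.626 2.847 -4.243
vertex 1.688 3.334 -3.663
endloop
endfacet
facet normal 0.567 0.504 0.652
outer loop
vertex 2.312 3.022 -3.965
vertex 1.688 3.334 -3.663
vertex 2.179 1.509 -2.68
endloop
endfacet
facet normal 0.567 0.504 0.652
outer loop
vertex 2.179 1.509 -2.68
vertex 1.688 3.334 -3.663
vertex 1.555 1.82 -2.377
endloop
endfacet
facet normal -0.066 -0.761 0.646
outer loop
vertex 2.179 1.509 -2.68
vertex 1.555 1.82 -2.377
vertex 1.494 1.333 -2.957
endloop
endfacet
facet normal 0.066 0.761 -0.646
outer loop
vertex 1.688 3.334 -3.663
vertex 1.626 2.847 -4.243
vertex 1.003 3.158 -3.94
endloop
endfacet
facet normal -0.427 0.607 0.670
outer loop
vertex 1.688 3.334 -3.663
vertex 1.003 3.158 -3.94
vertex 1.555 1.82 -2.377
endloop
endfacet
facet normal -0.427 0.607 0.670
outer loop
vertex 1.555 1.82 -2.377
vertex 1.003 3.158 -3.94
vertex 0.87 1.645 -2.655
endloop
endfacet
facet normal -0.068 -0.761 0.646
outer loop
vertex 1.555 1.82 -2.377
vertex 0.87 1.645 -2.655
vertex 1.494 1.333 -2.957
endloop
endfacet
facet normal 0.066 0.761 -0.646
outer loop
vertex 1.003 3.158 -3.94
vertex 1.626 2.847 -4.243
vertex 0.941 2.671 -4.52
endloop
endfacet
facet normal -0.994 0.104 0.019
outer loop
vertex 1.003 3.158 -3.94
vertex 0.941 2.671 -4.52
vertex 0.87 1.645 -2.655
endloop
endfacet
facet normal -0.994 0.104 0.019
outer loop
vertex 0.87 1.645 -2.655
vertex 0.941 2.671 -4.52
vertex 0.808 1.158 -3.235
endloop
endfacet
facet normal -0.068 -0.761 0.646
outer loop
vertex 0.87 1.645 -2.655
vertex 0.808 1.158 -3.235
vertex 1.494 1.333 -2.957
endloop
endfacet
facet normal 0.066 0.761 -0.646
outer loop
vertex 0.941 2.671 -4.52
vertex 1.626 2.847 -4.243
vertex 1.565 2.36 -4.823
endloop
endfacet
facet normal -0.567 -0.504 -0.652
outer loop
vertex 0.941 2.671 -4.52
vertex 1.565 2.36 -4.823
vertex 0.808 1.158 -3.235
endloop
endfacet
facet normal -0.567 -0.504 -0.652
outer loop
vertex 0.808 1.158 -3.235
vertex 1.565 2.36 -4.823
vertex 1.432 0.846 -3.537
endloop
endfacet
facet normal -0.068 -0.761 0.646
outer loop
vertex 0.808 1.158 -3.235
vertex 1.432 0.846 -3.537
vertex 1.494 1.333 -2.957
endloop
endfacet
facet normal 0.068 0.761 -0.646
outer loop
vertex 1.565 2.36 -4.823
vertex 1.626 2.847 -4.243
vertex 2.25 2.535 -4.545
endloop
endfacet
facet normal 0.427 -0.607 -0.670
outer loop
vertex 1.565 2.36 -4.823
vertex 2.25 2.535 -4.545
vertex 1.432 0.846 -3.537
endloop
endfacet
facet normal 0.427 -0.607 -0.670
outer loop
vertex 1.432 0.846 -3.537
vertex 2.25 2.535 -4.545
vertex 2.117 1.022 -3.26
endloop
endfacet
facet normal -0.066 -0.761 0.646
outer loop
vertex 1.432 0.846 -3.537
vertex 2.117 1.022 -3.26
vertex 1.494 1.333 -2.957
endloop
endfacet
facet normal 0.068 0.761 -0.646
outer loop
vertex 2.25 2.535 -4.545
vertex 1.626 2.847 -4.243
vertex 2.312 3.022 -3.965
endloop
endfacet
facet normal 0.994 -0.104 -0.019
outer loop
vertex 2.25 2.535 -4.545
vertex 2.312 3.022 -3.965
vertex 2.117 1.022 -3.26
endloop
endfacet
facet normal 0.994 -0.104 -0.019
outer loop
vertex 2.117 1.022 -3.26
vertex 2.312 3.022 -3.965
vertex 2.179 1.509 -2.68
endloop
endfacet
facet normal -0.066 -0.761 0.646
outer loop
vertex 2.117 1.022 -3.26
vertex 2.179 1.509 -2.68
vertex 1.494 1.333 -2.957
endloop
endfacet

endsolid


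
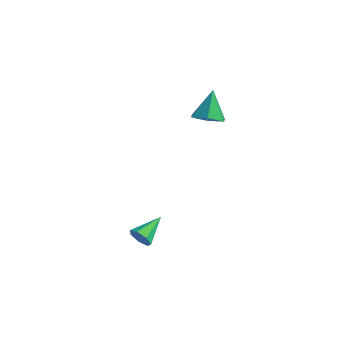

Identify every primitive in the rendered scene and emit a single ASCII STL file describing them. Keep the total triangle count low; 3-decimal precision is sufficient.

solid 
facet normal 0.146 -0.518 -0.843
outer loop
vertex -3.122 3.905 0.956
vertex -3.683 3.202 1.291
vertex -4.066 3.921 0.783
endloop
endfacet
facet normal 0.034 0.995 -0.092
outer loop
vertex -3.122 3.905 0.956
vertex -4.066 3.921 0.783
vertex -3.937 4.098 2.749
endloop
endfacet
facet normal 0.147 -0.518 -0.843
outer loop
vertex -4.066 3.921 0.783
vertex -3.683 3.202 1.291
vertex -4.627 3.218 1.117
endloop
endfacet
facet normal -0.783 0.622 -0.005
outer loop
vertex -4.066 3.921 0.783
vertex -4.627 3.218 1.117
vertex -3.937 4.098 2.749
endloop
endfacet
facet normal 0.146 -0.519 -0.842
outer loop
vertex -4.627 3.218 1.117
vertex -3.683 3.202 1.291
vertex -4.245 2.499 1.626
endloop
endfacet
facet normal -0.880 -0.148 0.452
outer loop
vertex -4.627 3.218 1.117
vertex -4.245 2.499 1.626
vertex -3.937 4.098 2.749
endloop
endfacet
facet normal 0.146 -0.518 -0.843
outer loop
vertex -4.245 2.499 1.626
vertex -3.683 3.202 1.291
vertex -3.301 2.483 1.799
endloop
endfacet
facet normal -0.160 -0.547 0.822
outer loop
vertex -4.245 2.499 1.626
vertex -3.301 2.483 1.799
vertex -3.937 4.098 2.749
endloop
endfacet
facet normal 0.147 -0.518 -0.843
outer loop
vertex -3.301 2.483 1.799
vertex -3.683 3.202 1.291
vertex -2.739 3.186 1.465
endloop
endfacet
facet normal 0.655 -0.174 0.735
outer loop
vertex -3.301 2.483 1.799
vertex -2.739 3.186 1.465
vertex -3.937 4.098 2.749
endloop
endfacet
facet normal 0.147 -0.518 -0.843
outer loop
vertex -2.739 3.186 1.465
vertex -3.683 3.202 1.291
vertex -3.122 3.905 0.956
endloop
endfacet
facet normal 0.752 0.597 0.278
outer loop
vertex -2.739 3.186 1.465
vertex -3.122 3.905 0.956
vertex -3.937 4.098 2.749
endloop
endfacet
facet normal -0.118 -0.949 -0.292
outer loop
vertex -2.789 -3.84 -2.862
vertex -3.127 -3.968 -2.309
vertex -3.356 -3.76 -2.893
endloop
endfacet
facet normal 0.127 0.589 -0.798
outer loop
vertex -2.789 -3.84 -2.862
vertex -3.356 -3.76 -2.893
vertex -2.933 -2.412 -1.831
endloop
endfacet
facet normal -0.118 -0.949 -0.292
outer loop
vertex -3.356 -3.76 -2.893
vertex -3.127 -3.968 -2.309
vertex -3.75 -3.837 -2.484
endloop
endfacet
facet normal -0.633 0.592 -0.499
outer loop
vertex -3.356 -3.76 -2.893
vertex -3.75 -3.837 -2.484
vertex -2.933 -2.412 -1.831
endloop
endfacet
facet normal -0.118 -0.949 -0.291
outer loop
vertex -3.75 -3.837 -2.484
vertex -3.127 -3.968 -2.309
vertex -3.675 -4.012 -1.944
endloop
endfacet
facet normal -0.885 0.393 0.250
outer loop
vertex -3.75 -3.837 -2.484
vertex -3.675 -4.012 -1.944
vertex -2.933 -2.412 -1.831
endloop
endfacet
facet normal -0.119 -0.949 -0.293
outer loop
vertex -3.675 -4.012 -1.944
vertex -3.127 -3.968 -2.309
vertex -3.187 -4.155 -1.679
endloop
endfacet
facet normal -0.440 0.141 0.887
outer loop
vertex -3.675 -4.012 -1.944
vertex -3.187 -4.155 -1.679
vertex -2.933 -2.412 -1.831
endloop
endfacet
facet normal -0.117 -0.949 -0.293
outer loop
vertex -3.187 -4.155 -1.679
vertex -3.127 -3.968 -2.309
vertex -2.654 -4.156 -1.889
endloop
endfacet
facet normal 0.366 0.028 0.930
outer loop
vertex -3.187 -4.155 -1.679
vertex -2.654 -4.156 -1.889
vertex -2.933 -2.412 -1.831
endloop
endfacet
facet normal -0.119 -0.949 -0.291
outer loop
vertex -2.654 -4.156 -1.889
vertex -3.127 -3.968 -2.309
vertex -2.477 -4.017 -2.415
endloop
endfacet
facet normal 0.927 0.137 0.348
outer loop
vertex -2.654 -4.156 -1.889
vertex -2.477 -4.017 -2.415
vertex -2.933 -2.412 -1.831
endloop
endfacet
facet normal -0.119 -0.949 -0.292
outer loop
vertex -2.477 -4.017 -2.415
vertex -3.127 -3.968 -2.309
vertex -2.789 -3.84 -2.862
endloop
endfacet
facet normal 0.821 0.386 -0.420
outer loop
vertex -2.477 -4.017 -2.415
vertex -2.789 -3.84 -2.862
vertex -2.933 -2.412 -1.831
endloop
endfacet

endsolid


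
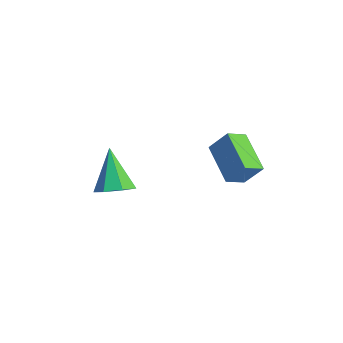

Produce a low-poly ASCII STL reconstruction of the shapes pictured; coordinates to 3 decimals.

solid 
facet normal -0.484 -0.435 -0.759
outer loop
vertex 2.807 1.175 -1.519
vertex 2.522 2.083 -1.857
vertex 4.538 1.283 -2.685
endloop
endfacet
facet normal 0.282 -0.899 0.335
outer loop
vertex 5.178 1.857 -1.683
vertex 2.807 1.175 -1.519
vertex 4.538 1.283 -2.685
endloop
endfacet
facet normal -0.484 -0.435 -0.759
outer loop
vertex 4.538 1.283 -2.685
vertex 2.522 2.083 -1.857
vertex 4.253 2.191 -3.023
endloop
endfacet
facet normal 0.828 0.052 -0.559
outer loop
vertex 4.253 2.191 -3.023
vertex 5.178 1.857 -1.683
vertex 4.538 1.283 -2.685
endloop
endfacet
facet normal -0.828 -0.052 0.559
outer loop
vertex 2.807 1.175 -1.519
vertex 3.162 2.657 -0.855
vertex 2.522 2.083 -1.857
endloop
endfacet
facet normal 0.282 -0.899 0.335
outer loop
vertex 3.447 1.749 -0.517
vertex 2.807 1.175 -1.519
vertex 5.178 1.857 -1.683
endloop
endfacet
facet normal -0.828 -0.052 0.559
outer loop
vertex 3.447 1.749 -0.517
vertex 3.162 2.657 -0.855
vertex 2.807 1.175 -1.519
endloop
endfacet
facet normal -0.282 0.899 -0.335
outer loop
vertex 2.522 2.083 -1.857
vertex 3.162 2.657 -0.855
vertex 4.253 2.191 -3.023
endloop
endfacet
facet normal 0.828 0.052 -0.559
outer loop
vertex 4.893 2.765 -2.021
vertex 5.178 1.857 -1.683
vertex 4.253 2.191 -3.023
endloop
endfacet
facet normal -0.282 0.899 -0.335
outer loop
vertex 4.253 2.191 -3.023
vertex 3.162 2.657 -0.855
vertex 4.893 2.765 -2.021
endloop
endfacet
facet normal 0.484 0.435 0.759
outer loop
vertex 4.893 2.765 -2.021
vertex 3.447 1.749 -0.517
vertex 5.178 1.857 -1.683
endloop
endfacet
facet normal 0.484 0.435 0.759
outer loop
vertex 3.162 2.657 -0.855
vertex 3.447 1.749 -0.517
vertex 4.893 2.765 -2.021
endloop
endfacet
facet normal 0.426 -0.023 -0.904
outer loop
vertex 4.119 -2.352 -2.653
vertex 3.658 -3.075 -2.852
vertex 3.438 -2.232 -2.977
endloop
endfacet
facet normal -0.005 0.934 0.356
outer loop
vertex 4.119 -2.352 -2.653
vertex 3.438 -2.232 -2.977
vertex 2.742 -3.025 -0.908
endloop
endfacet
facet normal 0.427 -0.023 -0.904
outer loop
vertex 3.438 -2.232 -2.977
vertex 3.658 -3.075 -2.852
vertex 2.923 -2.747 -3.207
endloop
endfacet
facet normal -0.713 0.700 0.029
outer loop
vertex 3.438 -2.232 -2.977
vertex 2.923 -2.747 -3.207
vertex 2.742 -3.025 -0.908
endloop
endfacet
facet normal 0.427 -0.023 -0.904
outer loop
vertex 2.923 -2.747 -3.207
vertex 3.658 -3.075 -2.852
vertex 2.961 -3.508 -3.17
endloop
endfacet
facet normal -0.995 -0.054 -0.085
outer loop
vertex 2.923 -2.747 -3.207
vertex 2.961 -3.508 -3.17
vertex 2.742 -3.025 -0.908
endloop
endfacet
facet normal 0.427 -0.023 -0.904
outer loop
vertex 2.961 -3.508 -3.17
vertex 3.658 -3.075 -2.852
vertex 3.525 -3.944 -2.893
endloop
endfacet
facet normal -0.639 -0.763 0.101
outer loop
vertex 2.961 -3.508 -3.17
vertex 3.525 -3.944 -2.893
vertex 2.742 -3.025 -0.908
endloop
endfacet
facet normal 0.426 -0.023 -0.904
outer loop
vertex 3.525 -3.944 -2.893
vertex 3.658 -3.075 -2.852
vertex 4.188 -3.725 -2.586
endloop
endfacet
facet normal 0.087 -0.890 0.447
outer loop
vertex 3.525 -3.944 -2.893
vertex 4.188 -3.725 -2.586
vertex 2.742 -3.025 -0.908
endloop
endfacet
facet normal 0.426 -0.023 -0.904
outer loop
vertex 4.188 -3.725 -2.586
vertex 3.658 -3.075 -2.852
vertex 4.453 -3.016 -2.479
endloop
endfacet
facet normal 0.636 -0.342 0.691
outer loop
vertex 4.188 -3.725 -2.586
vertex 4.453 -3.016 -2.479
vertex 2.742 -3.025 -0.908
endloop
endfacet
facet normal 0.426 -0.023 -0.904
outer loop
vertex 4.453 -3.016 -2.479
vertex 3.658 -3.075 -2.852
vertex 4.119 -2.352 -2.653
endloop
endfacet
facet normal 0.596 0.470 0.651
outer loop
vertex 4.453 -3.016 -2.479
vertex 4.119 -2.352 -2.653
vertex 2.742 -3.025 -0.908
endloop
endfacet

endsolid


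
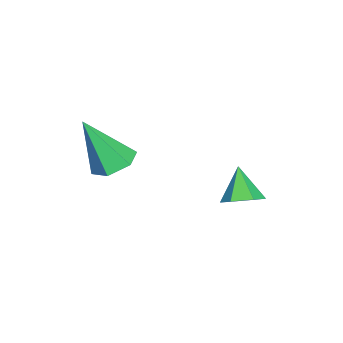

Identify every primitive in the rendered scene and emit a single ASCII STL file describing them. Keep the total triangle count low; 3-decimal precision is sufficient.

solid 
facet normal 0.528 0.237 -0.816
outer loop
vertex 1.536 1.004 -2.449
vertex 0.967 1.262 -2.742
vertex 1.374 1.668 -2.361
endloop
endfacet
facet normal 0.517 0.013 0.856
outer loop
vertex 1.536 1.004 -2.449
vertex 1.374 1.668 -2.361
vertex 0.293 0.958 -1.698
endloop
endfacet
facet normal 0.528 0.237 -0.816
outer loop
vertex 1.374 1.668 -2.361
vertex 0.967 1.262 -2.742
vertex 0.805 1.927 -2.654
endloop
endfacet
facet normal -0.037 0.712 0.701
outer loop
vertex 1.374 1.668 -2.361
vertex 0.805 1.927 -2.654
vertex 0.293 0.958 -1.698
endloop
endfacet
facet normal 0.527 0.236 -0.816
outer loop
vertex 0.805 1.927 -2.654
vertex 0.967 1.262 -2.742
vertex 0.398 1.52 -3.035
endloop
endfacet
facet normal -0.778 0.599 0.191
outer loop
vertex 0.805 1.927 -2.654
vertex 0.398 1.52 -3.035
vertex 0.293 0.958 -1.698
endloop
endfacet
facet normal 0.528 0.237 -0.816
outer loop
vertex 0.398 1.52 -3.035
vertex 0.967 1.262 -2.742
vertex 0.561 0.855 -3.123
endloop
endfacet
facet normal -0.963 -0.214 -0.166
outer loop
vertex 0.398 1.52 -3.035
vertex 0.561 0.855 -3.123
vertex 0.293 0.958 -1.698
endloop
endfacet
facet normal 0.527 0.238 -0.816
outer loop
vertex 0.561 0.855 -3.123
vertex 0.967 1.262 -2.742
vertex 1.13 0.597 -2.831
endloop
endfacet
facet normal -0.408 -0.913 -0.011
outer loop
vertex 0.561 0.855 -3.123
vertex 1.13 0.597 -2.831
vertex 0.293 0.958 -1.698
endloop
endfacet
facet normal 0.528 0.238 -0.815
outer loop
vertex 1.13 0.597 -2.831
vertex 0.967 1.262 -2.742
vertex 1.536 1.004 -2.449
endloop
endfacet
facet normal 0.332 -0.800 0.500
outer loop
vertex 1.13 0.597 -2.831
vertex 1.536 1.004 -2.449
vertex 0.293 0.958 -1.698
endloop
endfacet
facet normal -0.092 0.449 -0.889
outer loop
vertex 3.848 -2.09 -0.343
vertex 3.091 -2.104 -0.272
vertex 3.486 -1.509 -0.012
endloop
endfacet
facet normal 0.858 0.294 0.422
outer loop
vertex 3.848 -2.09 -0.343
vertex 3.486 -1.509 -0.012
vertex 3.269 -2.976 1.452
endloop
endfacet
facet normal -0.092 0.449 -0.889
outer loop
vertex 3.486 -1.509 -0.012
vertex 3.091 -2.104 -0.272
vertex 2.729 -1.523 0.059
endloop
endfacet
facet normal 0.054 0.701 0.711
outer loop
vertex 3.486 -1.509 -0.012
vertex 2.729 -1.523 0.059
vertex 3.269 -2.976 1.452
endloop
endfacet
facet normal -0.092 0.449 -0.889
outer loop
vertex 2.729 -1.523 0.059
vertex 3.091 -2.104 -0.272
vertex 2.335 -2.118 -0.201
endloop
endfacet
facet normal -0.775 0.262 0.574
outer loop
vertex 2.729 -1.523 0.059
vertex 2.335 -2.118 -0.201
vertex 3.269 -2.976 1.452
endloop
endfacet
facet normal -0.092 0.449 -0.889
outer loop
vertex 2.335 -2.118 -0.201
vertex 3.091 -2.104 -0.272
vertex 2.697 -2.699 -0.532
endloop
endfacet
facet normal -0.799 -0.583 0.149
outer loop
vertex 2.335 -2.118 -0.201
vertex 2.697 -2.699 -0.532
vertex 3.269 -2.976 1.452
endloop
endfacet
facet normal -0.092 0.449 -0.889
outer loop
vertex 2.697 -2.699 -0.532
vertex 3.091 -2.104 -0.272
vertex 3.453 -2.685 -0.603
endloop
endfacet
facet normal 0.005 -0.990 -0.140
outer loop
vertex 2.697 -2.699 -0.532
vertex 3.453 -2.685 -0.603
vertex 3.269 -2.976 1.452
endloop
endfacet
facet normal -0.092 0.449 -0.889
outer loop
vertex 3.453 -2.685 -0.603
vertex 3.091 -2.104 -0.272
vertex 3.848 -2.09 -0.343
endloop
endfacet
facet normal 0.834 -0.552 -0.004
outer loop
vertex 3.453 -2.685 -0.603
vertex 3.848 -2.09 -0.343
vertex 3.269 -2.976 1.452
endloop
endfacet

endsolid


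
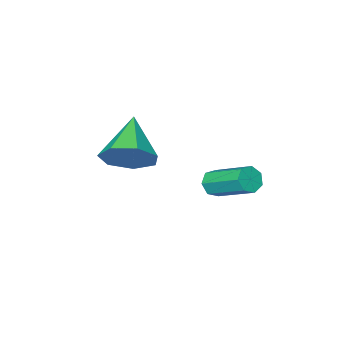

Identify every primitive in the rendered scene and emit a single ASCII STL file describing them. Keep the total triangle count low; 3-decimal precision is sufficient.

solid 
facet normal 0.177 -0.865 -0.470
outer loop
vertex 1.572 1.163 -3.573
vertex 1.345 1.381 -4.06
vertex 1.896 1.396 -3.88
endloop
endfacet
facet normal 0.745 -0.196 0.638
outer loop
vertex 1.572 1.163 -3.573
vertex 1.896 1.396 -3.88
vertex 1.243 2.78 -2.693
endloop
endfacet
facet normal 0.745 -0.196 0.638
outer loop
vertex 1.243 2.78 -2.693
vertex 1.896 1.396 -3.88
vertex 1.567 3.013 -3.0
endloop
endfacet
facet normal -0.175 0.865 0.471
outer loop
vertex 1.243 2.78 -2.693
vertex 1.567 3.013 -3.0
vertex 1.015 2.999 -3.18
endloop
endfacet
facet normal 0.177 -0.864 -0.471
outer loop
vertex 1.896 1.396 -3.88
vertex 1.345 1.381 -4.06
vertex 1.805 1.618 -4.322
endloop
endfacet
facet normal 0.968 0.240 -0.079
outer loop
vertex 1.896 1.396 -3.88
vertex 1.805 1.618 -4.322
vertex 1.567 3.013 -3.0
endloop
endfacet
facet normal 0.968 0.240 -0.079
outer loop
vertex 1.567 3.013 -3.0
vertex 1.805 1.618 -4.322
vertex 1.476 3.235 -3.443
endloop
endfacet
facet normal -0.175 0.865 0.470
outer loop
vertex 1.567 3.013 -3.0
vertex 1.476 3.235 -3.443
vertex 1.015 2.999 -3.18
endloop
endfacet
facet normal 0.177 -0.864 -0.471
outer loop
vertex 1.805 1.618 -4.322
vertex 1.345 1.381 -4.06
vertex 1.367 1.662 -4.567
endloop
endfacet
facet normal 0.462 0.494 -0.737
outer loop
vertex 1.805 1.618 -4.322
vertex 1.367 1.662 -4.567
vertex 1.476 3.235 -3.443
endloop
endfacet
facet normal 0.460 0.495 -0.737
outer loop
vertex 1.476 3.235 -3.443
vertex 1.367 1.662 -4.567
vertex 1.038 3.279 -3.687
endloop
endfacet
facet normal -0.175 0.865 0.470
outer loop
vertex 1.476 3.235 -3.443
vertex 1.038 3.279 -3.687
vertex 1.015 2.999 -3.18
endloop
endfacet
facet normal 0.176 -0.864 -0.471
outer loop
vertex 1.367 1.662 -4.567
vertex 1.345 1.381 -4.06
vertex 0.913 1.495 -4.43
endloop
endfacet
facet normal -0.392 0.377 -0.839
outer loop
vertex 1.367 1.662 -4.567
vertex 0.913 1.495 -4.43
vertex 1.038 3.279 -3.687
endloop
endfacet
facet normal -0.391 0.377 -0.840
outer loop
vertex 1.038 3.279 -3.687
vertex 0.913 1.495 -4.43
vertex 0.583 3.112 -3.55
endloop
endfacet
facet normal -0.176 0.865 0.470
outer loop
vertex 1.038 3.279 -3.687
vertex 0.583 3.112 -3.55
vertex 1.015 2.999 -3.18
endloop
endfacet
facet normal 0.175 -0.865 -0.471
outer loop
vertex 0.913 1.495 -4.43
vertex 1.345 1.381 -4.06
vertex 0.783 1.242 -4.014
endloop
endfacet
facet normal -0.950 -0.024 -0.312
outer loop
vertex 0.913 1.495 -4.43
vertex 0.783 1.242 -4.014
vertex 0.583 3.112 -3.55
endloop
endfacet
facet normal -0.950 -0.025 -0.310
outer loop
vertex 0.583 3.112 -3.55
vertex 0.783 1.242 -4.014
vertex 0.454 2.859 -3.134
endloop
endfacet
facet normal -0.177 0.864 0.471
outer loop
vertex 0.583 3.112 -3.55
vertex 0.454 2.859 -3.134
vertex 1.015 2.999 -3.18
endloop
endfacet
facet normal 0.176 -0.865 -0.469
outer loop
vertex 0.783 1.242 -4.014
vertex 1.345 1.381 -4.06
vertex 1.077 1.095 -3.633
endloop
endfacet
facet normal -0.792 -0.408 0.454
outer loop
vertex 0.783 1.242 -4.014
vertex 1.077 1.095 -3.633
vertex 0.454 2.859 -3.134
endloop
endfacet
facet normal -0.792 -0.408 0.454
outer loop
vertex 0.454 2.859 -3.134
vertex 1.077 1.095 -3.633
vertex 0.748 2.712 -2.753
endloop
endfacet
facet normal -0.177 0.865 0.470
outer loop
vertex 0.454 2.859 -3.134
vertex 0.748 2.712 -2.753
vertex 1.015 2.999 -3.18
endloop
endfacet
facet normal 0.176 -0.865 -0.469
outer loop
vertex 1.077 1.095 -3.633
vertex 1.345 1.381 -4.06
vertex 1.572 1.163 -3.573
endloop
endfacet
facet normal -0.040 -0.484 0.874
outer loop
vertex 1.077 1.095 -3.633
vertex 1.572 1.163 -3.573
vertex 0.748 2.712 -2.753
endloop
endfacet
facet normal -0.040 -0.484 0.874
outer loop
vertex 0.748 2.712 -2.753
vertex 1.572 1.163 -3.573
vertex 1.243 2.78 -2.693
endloop
endfacet
facet normal -0.176 0.864 0.471
outer loop
vertex 0.748 2.712 -2.753
vertex 1.243 2.78 -2.693
vertex 1.015 2.999 -3.18
endloop
endfacet
facet normal 0.533 0.628 -0.568
outer loop
vertex 3.937 -1.184 -2.669
vertex 3.162 -1.231 -3.448
vertex 3.242 -0.533 -2.601
endloop
endfacet
facet normal 0.160 0.068 0.985
outer loop
vertex 3.937 -1.184 -2.669
vertex 3.242 -0.533 -2.601
vertex 2.058 -2.529 -2.272
endloop
endfacet
facet normal 0.533 0.627 -0.567
outer loop
vertex 3.242 -0.533 -2.601
vertex 3.162 -1.231 -3.448
vertex 2.487 -0.407 -3.171
endloop
endfacet
facet normal -0.501 0.422 0.756
outer loop
vertex 3.242 -0.533 -2.601
vertex 2.487 -0.407 -3.171
vertex 2.058 -2.529 -2.272
endloop
endfacet
facet normal 0.533 0.627 -0.568
outer loop
vertex 2.487 -0.407 -3.171
vertex 3.162 -1.231 -3.448
vertex 2.24 -0.902 -3.95
endloop
endfacet
facet normal -0.957 0.254 0.142
outer loop
vertex 2.487 -0.407 -3.171
vertex 2.24 -0.902 -3.95
vertex 2.058 -2.529 -2.272
endloop
endfacet
facet normal 0.533 0.627 -0.568
outer loop
vertex 2.24 -0.902 -3.95
vertex 3.162 -1.231 -3.448
vertex 2.687 -1.644 -4.35
endloop
endfacet
facet normal -0.866 -0.309 -0.394
outer loop
vertex 2.24 -0.902 -3.95
vertex 2.687 -1.644 -4.35
vertex 2.058 -2.529 -2.272
endloop
endfacet
facet normal 0.533 0.627 -0.568
outer loop
vertex 2.687 -1.644 -4.35
vertex 3.162 -1.231 -3.448
vertex 3.491 -2.075 -4.071
endloop
endfacet
facet normal -0.296 -0.843 -0.449
outer loop
vertex 2.687 -1.644 -4.35
vertex 3.491 -2.075 -4.071
vertex 2.058 -2.529 -2.272
endloop
endfacet
facet normal 0.533 0.627 -0.568
outer loop
vertex 3.491 -2.075 -4.071
vertex 3.162 -1.231 -3.448
vertex 4.048 -1.871 -3.323
endloop
endfacet
facet normal 0.322 -0.946 0.018
outer loop
vertex 3.491 -2.075 -4.071
vertex 4.048 -1.871 -3.323
vertex 2.058 -2.529 -2.272
endloop
endfacet
facet normal 0.533 0.627 -0.568
outer loop
vertex 4.048 -1.871 -3.323
vertex 3.162 -1.231 -3.448
vertex 3.937 -1.184 -2.669
endloop
endfacet
facet normal 0.526 -0.540 0.657
outer loop
vertex 4.048 -1.871 -3.323
vertex 3.937 -1.184 -2.669
vertex 2.058 -2.529 -2.272
endloop
endfacet

endsolid


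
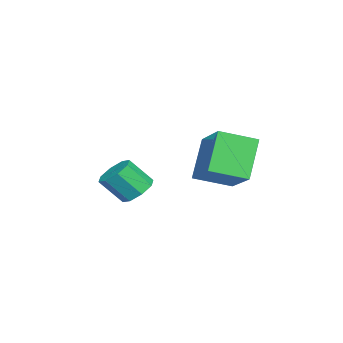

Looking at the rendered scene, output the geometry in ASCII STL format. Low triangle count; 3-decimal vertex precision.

solid 
facet normal -0.174 0.626 -0.760
outer loop
vertex -0.934 -0.687 -2.905
vertex -1.644 -1.035 -3.029
vertex -1.384 -0.423 -2.584
endloop
endfacet
facet normal 0.656 0.649 0.386
outer loop
vertex -0.934 -0.687 -2.905
vertex -1.384 -0.423 -2.584
vertex -0.687 -1.577 -1.827
endloop
endfacet
facet normal 0.657 0.649 0.385
outer loop
vertex -0.687 -1.577 -1.827
vertex -1.384 -0.423 -2.584
vertex -1.136 -1.313 -1.506
endloop
endfacet
facet normal 0.175 -0.627 0.760
outer loop
vertex -0.687 -1.577 -1.827
vertex -1.136 -1.313 -1.506
vertex -1.396 -1.925 -1.951
endloop
endfacet
facet normal -0.175 0.627 -0.760
outer loop
vertex -1.384 -0.423 -2.584
vertex -1.644 -1.035 -3.029
vertex -1.986 -0.518 -2.524
endloop
endfacet
facet normal -0.056 0.764 0.643
outer loop
vertex -1.384 -0.423 -2.584
vertex -1.986 -0.518 -2.524
vertex -1.136 -1.313 -1.506
endloop
endfacet
facet normal -0.055 0.764 0.643
outer loop
vertex -1.136 -1.313 -1.506
vertex -1.986 -0.518 -2.524
vertex -1.738 -1.408 -1.445
endloop
endfacet
facet normal 0.176 -0.627 0.759
outer loop
vertex -1.136 -1.313 -1.506
vertex -1.738 -1.408 -1.445
vertex -1.396 -1.925 -1.951
endloop
endfacet
facet normal -0.173 0.627 -0.759
outer loop
vertex -1.986 -0.518 -2.524
vertex -1.644 -1.035 -3.029
vertex -2.388 -0.915 -2.76
endloop
endfacet
facet normal -0.734 0.431 0.525
outer loop
vertex -1.986 -0.518 -2.524
vertex -2.388 -0.915 -2.76
vertex -1.738 -1.408 -1.445
endloop
endfacet
facet normal -0.734 0.431 0.525
outer loop
vertex -1.738 -1.408 -1.445
vertex -2.388 -0.915 -2.76
vertex -2.14 -1.805 -1.681
endloop
endfacet
facet normal 0.174 -0.628 0.759
outer loop
vertex -1.738 -1.408 -1.445
vertex -2.14 -1.805 -1.681
vertex -1.396 -1.925 -1.951
endloop
endfacet
facet normal -0.174 0.626 -0.760
outer loop
vertex -2.388 -0.915 -2.76
vertex -1.644 -1.035 -3.029
vertex -2.353 -1.383 -3.153
endloop
endfacet
facet normal -0.983 -0.156 0.098
outer loop
vertex -2.388 -0.915 -2.76
vertex -2.353 -1.383 -3.153
vertex -2.14 -1.805 -1.681
endloop
endfacet
facet normal -0.983 -0.154 0.098
outer loop
vertex -2.14 -1.805 -1.681
vertex -2.353 -1.383 -3.153
vertex -2.106 -2.273 -2.075
endloop
endfacet
facet normal 0.175 -0.627 0.759
outer loop
vertex -2.14 -1.805 -1.681
vertex -2.106 -2.273 -2.075
vertex -1.396 -1.925 -1.951
endloop
endfacet
facet normal -0.175 0.627 -0.760
outer loop
vertex -2.353 -1.383 -3.153
vertex -1.644 -1.035 -3.029
vertex -1.904 -1.647 -3.474
endloop
endfacet
facet normal -0.657 -0.649 -0.385
outer loop
vertex -2.353 -1.383 -3.153
vertex -1.904 -1.647 -3.474
vertex -2.106 -2.273 -2.075
endloop
endfacet
facet normal -0.656 -0.649 -0.385
outer loop
vertex -2.106 -2.273 -2.075
vertex -1.904 -1.647 -3.474
vertex -1.656 -2.537 -2.396
endloop
endfacet
facet normal 0.174 -0.626 0.760
outer loop
vertex -2.106 -2.273 -2.075
vertex -1.656 -2.537 -2.396
vertex -1.396 -1.925 -1.951
endloop
endfacet
facet normal -0.176 0.627 -0.759
outer loop
vertex -1.904 -1.647 -3.474
vertex -1.644 -1.035 -3.029
vertex -1.302 -1.552 -3.535
endloop
endfacet
facet normal 0.055 -0.764 -0.643
outer loop
vertex -1.904 -1.647 -3.474
vertex -1.302 -1.552 -3.535
vertex -1.656 -2.537 -2.396
endloop
endfacet
facet normal 0.056 -0.764 -0.643
outer loop
vertex -1.656 -2.537 -2.396
vertex -1.302 -1.552 -3.535
vertex -1.054 -2.442 -2.456
endloop
endfacet
facet normal 0.175 -0.627 0.760
outer loop
vertex -1.656 -2.537 -2.396
vertex -1.054 -2.442 -2.456
vertex -1.396 -1.925 -1.951
endloop
endfacet
facet normal -0.174 0.628 -0.759
outer loop
vertex -1.302 -1.552 -3.535
vertex -1.644 -1.035 -3.029
vertex -0.9 -1.155 -3.299
endloop
endfacet
facet normal 0.734 -0.431 -0.525
outer loop
vertex -1.302 -1.552 -3.535
vertex -0.9 -1.155 -3.299
vertex -1.054 -2.442 -2.456
endloop
endfacet
facet normal 0.734 -0.431 -0.525
outer loop
vertex -1.054 -2.442 -2.456
vertex -0.9 -1.155 -3.299
vertex -0.652 -2.045 -2.22
endloop
endfacet
facet normal 0.173 -0.627 0.759
outer loop
vertex -1.054 -2.442 -2.456
vertex -0.652 -2.045 -2.22
vertex -1.396 -1.925 -1.951
endloop
endfacet
facet normal -0.175 0.627 -0.759
outer loop
vertex -0.9 -1.155 -3.299
vertex -1.644 -1.035 -3.029
vertex -0.934 -0.687 -2.905
endloop
endfacet
facet normal 0.983 0.154 -0.099
outer loop
vertex -0.9 -1.155 -3.299
vertex -0.934 -0.687 -2.905
vertex -0.652 -2.045 -2.22
endloop
endfacet
facet normal 0.983 0.155 -0.097
outer loop
vertex -0.652 -2.045 -2.22
vertex -0.934 -0.687 -2.905
vertex -0.687 -1.577 -1.827
endloop
endfacet
facet normal 0.174 -0.626 0.760
outer loop
vertex -0.652 -2.045 -2.22
vertex -0.687 -1.577 -1.827
vertex -1.396 -1.925 -1.951
endloop
endfacet
facet normal -0.568 0.059 0.821
outer loop
vertex -0.502 2.368 0.781
vertex -1.078 3.808 0.279
vertex -2.064 1.391 -0.229
endloop
endfacet
facet normal 0.353 -0.883 0.308
outer loop
vertex -0.922 1.272 -1.879
vertex -0.502 2.368 0.781
vertex -2.064 1.391 -0.229
endloop
endfacet
facet normal -0.568 0.059 0.821
outer loop
vertex -2.064 1.391 -0.229
vertex -1.078 3.808 0.279
vertex -2.639 2.831 -0.731
endloop
endfacet
facet normal -0.743 -0.465 -0.481
outer loop
vertex -2.639 2.831 -0.731
vertex -0.922 1.272 -1.879
vertex -2.064 1.391 -0.229
endloop
endfacet
facet normal 0.743 0.465 0.481
outer loop
vertex -0.502 2.368 0.781
vertex 0.064 3.689 -1.371
vertex -1.078 3.808 0.279
endloop
endfacet
facet normal 0.353 -0.883 0.308
outer loop
vertex 0.639 2.249 -0.869
vertex -0.502 2.368 0.781
vertex -0.922 1.272 -1.879
endloop
endfacet
facet normal 0.744 0.465 0.481
outer loop
vertex 0.639 2.249 -0.869
vertex 0.064 3.689 -1.371
vertex -0.502 2.368 0.781
endloop
endfacet
facet normal -0.353 0.883 -0.308
outer loop
vertex -1.078 3.808 0.279
vertex 0.064 3.689 -1.371
vertex -2.639 2.831 -0.731
endloop
endfacet
facet normal -0.744 -0.465 -0.481
outer loop
vertex -1.498 2.712 -2.381
vertex -0.922 1.272 -1.879
vertex -2.639 2.831 -0.731
endloop
endfacet
facet normal -0.353 0.883 -0.308
outer loop
vertex -2.639 2.831 -0.731
vertex 0.064 3.689 -1.371
vertex -1.498 2.712 -2.381
endloop
endfacet
facet normal 0.568 -0.059 -0.821
outer loop
vertex -1.498 2.712 -2.381
vertex 0.639 2.249 -0.869
vertex -0.922 1.272 -1.879
endloop
endfacet
facet normal 0.568 -0.059 -0.821
outer loop
vertex 0.064 3.689 -1.371
vertex 0.639 2.249 -0.869
vertex -1.498 2.712 -2.381
endloop
endfacet

endsolid
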